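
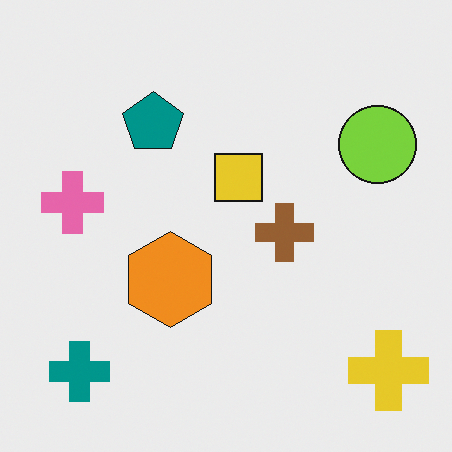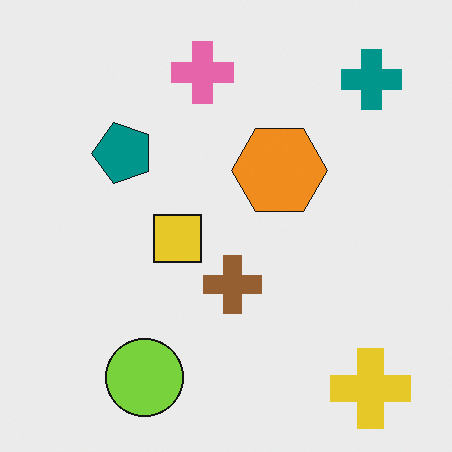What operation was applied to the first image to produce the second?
It was transposed (reflected across the top-left ↔ bottom-right diagonal).

Shapes have swapped their row and column positions — what was in the top-right is now in the bottom-left — a diagonal reflection.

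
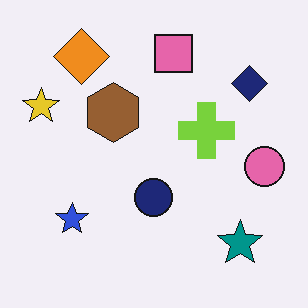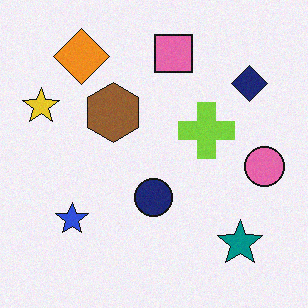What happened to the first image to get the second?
This is the original image degraded with a light layer of grain.

Random speckle covers the whole image, including the flat background.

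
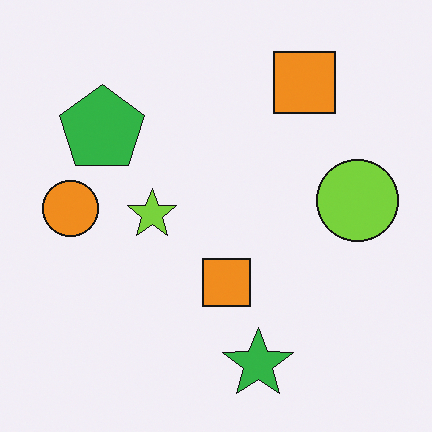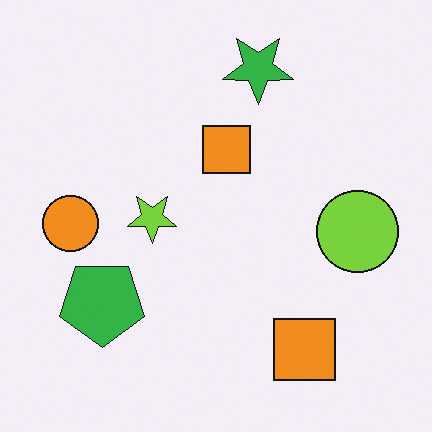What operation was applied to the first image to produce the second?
Flipped vertically (top ↔ bottom).

The green star is in the bottom of the first image and the top of the second — shapes on opposite sides of the horizontal midline have swapped in a mirror flip.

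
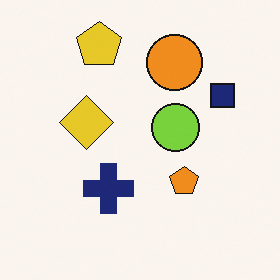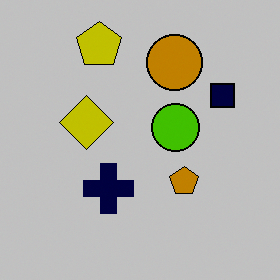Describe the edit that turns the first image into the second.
This is the original image heavily posterized to just a handful of flat colors.

Each flat color has snapped to a coarser quantized level — most visibly, the near-white background has dropped to a flat grey.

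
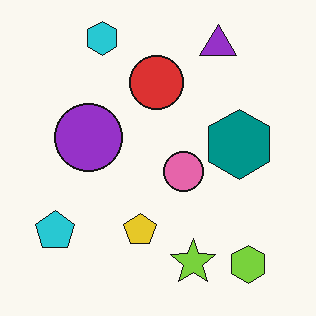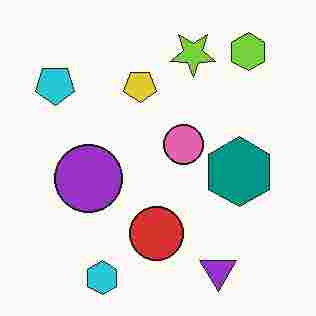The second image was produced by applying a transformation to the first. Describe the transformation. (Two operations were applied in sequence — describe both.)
Flipped vertically (top ↔ bottom), then degraded with heavy JPEG compression.

The cyan hexagon is in the top-left of the first image and the bottom-left of the second — shapes on opposite sides of the horizontal midline have swapped in a mirror flip. Blocky 8×8 compression artifacts appear around shape edges and the flat background shows ringing — characteristic JPEG degradation.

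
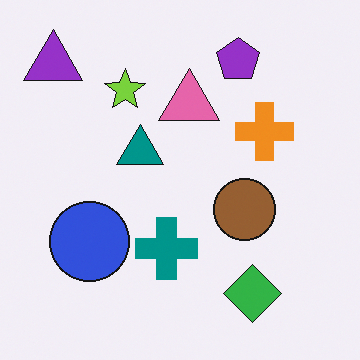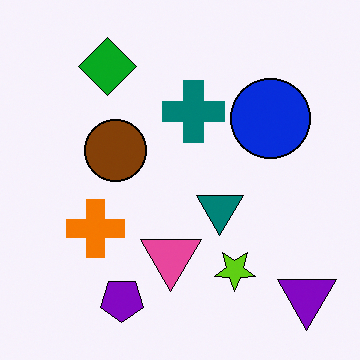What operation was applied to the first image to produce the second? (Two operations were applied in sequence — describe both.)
Given slightly increased contrast, then rotated 180°.

Tones are pushed away from mid-grey across the whole image — a global contrast change. The purple triangle sits in the top-left of the first image and the bottom-right of the second — consistent with a whole-image 180° rotation.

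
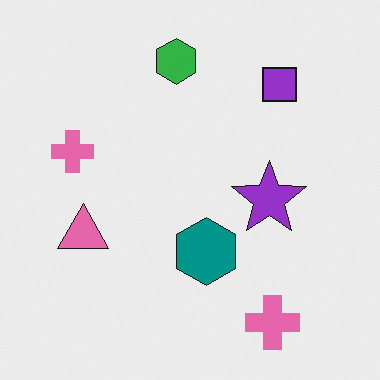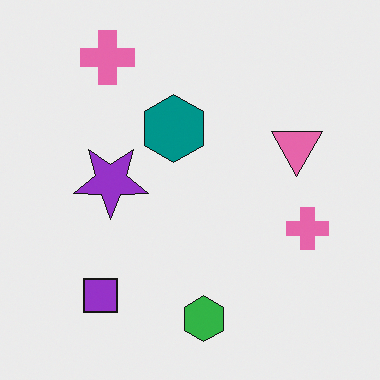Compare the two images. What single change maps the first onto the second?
Rotated 180°.

The purple square sits in the top-right of the first image and the bottom-left of the second — consistent with a whole-image 180° rotation.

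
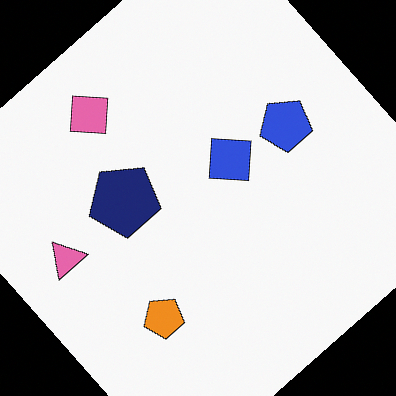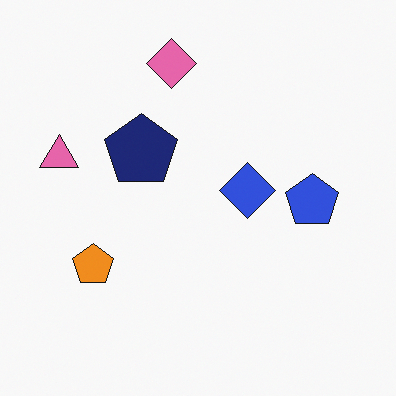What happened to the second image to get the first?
The transformation is: rotated counter-clockwise by a large amount — several tens of degrees.

Every shape is tilted by the same angle and the image corners show triangular fill wedges — a whole-image rotation by a non-right angle.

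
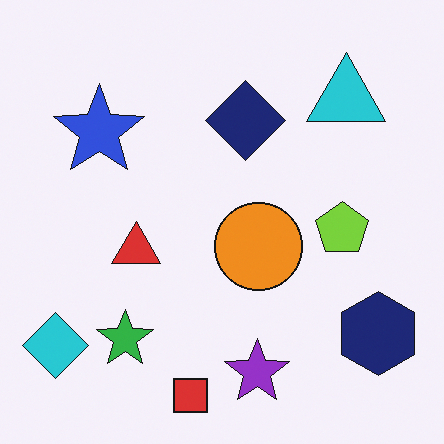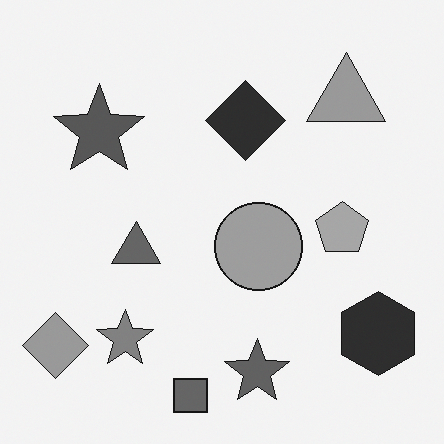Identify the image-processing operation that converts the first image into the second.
This is the original image converted to grayscale.

All color is removed — every shape is now a shade of grey.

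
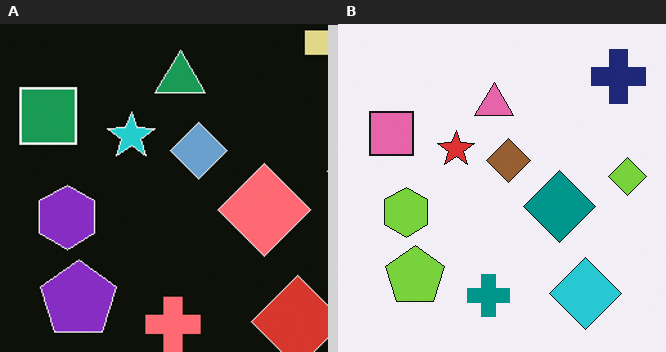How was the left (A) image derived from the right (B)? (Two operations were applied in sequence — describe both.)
It was cropped to a modestly smaller region and rescaled, then color-inverted (negative).

The visible shapes are larger and the field of view is narrower; shapes near the original edges may be partly or wholly outside the frame — a crop-and-rescale. The light background has become dark and every shape's color is its complement — a photographic negative.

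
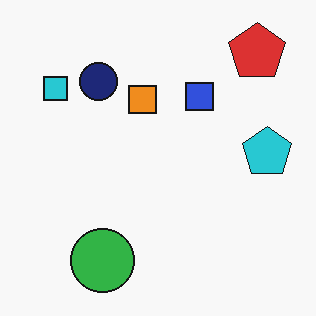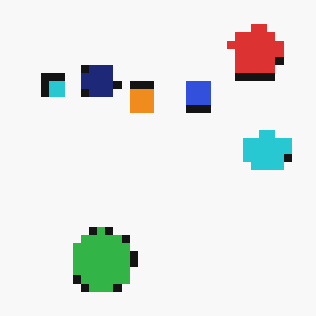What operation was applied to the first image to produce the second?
This is the original image moderately pixelated.

Shapes are reduced to large square blocks; fine edges and outlines are lost — a downscale-then-upscale (mosaic) effect.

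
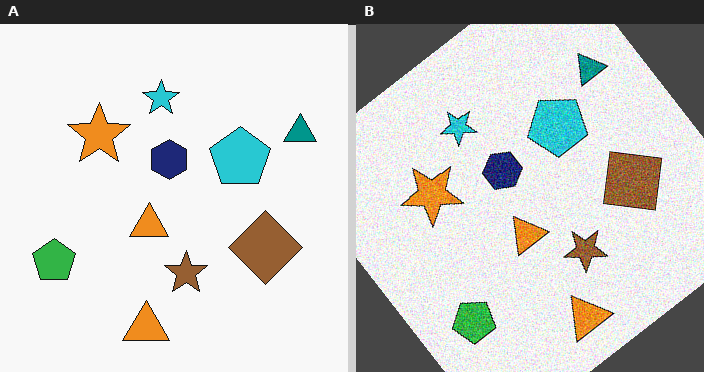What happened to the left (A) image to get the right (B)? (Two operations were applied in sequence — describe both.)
It was degraded with moderate additive noise, then rotated counter-clockwise by a large amount — several tens of degrees.

Random speckle covers the whole image, including the flat background. Every shape is tilted by the same angle and the image corners show triangular fill wedges — a whole-image rotation by a non-right angle.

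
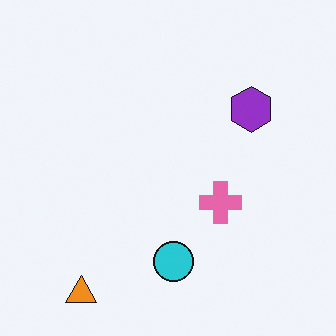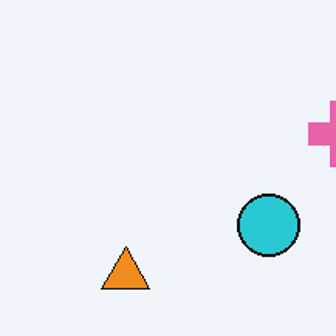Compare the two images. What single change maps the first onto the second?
The second image is the first cropped slightly and scaled back up.

The visible shapes are larger and the field of view is narrower; shapes near the original edges may be partly or wholly outside the frame — a crop-and-rescale.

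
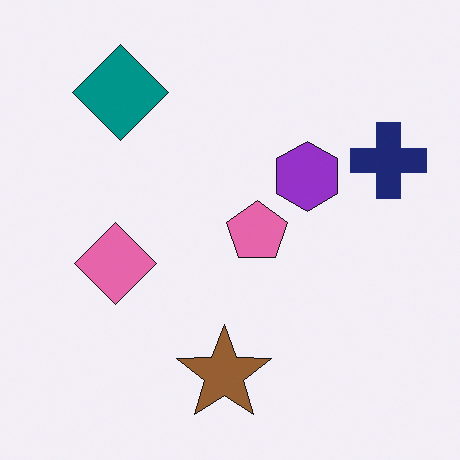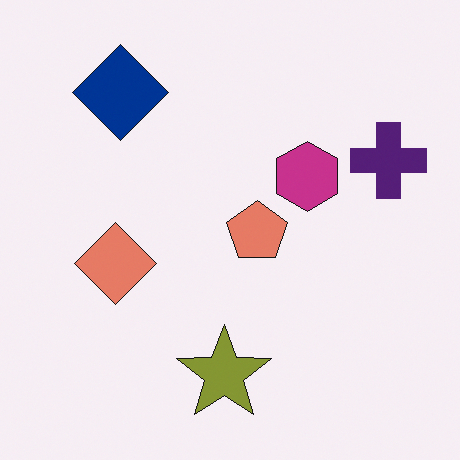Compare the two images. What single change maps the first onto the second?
The image was hue-shifted slightly.

Every shape's color has rotated by the same amount around the hue wheel — a uniform hue shift.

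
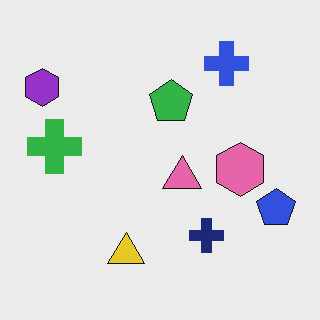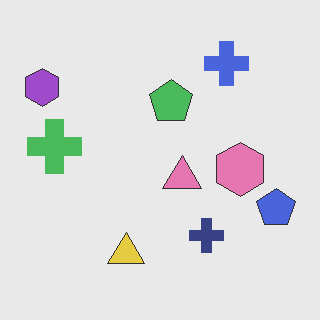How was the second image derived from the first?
Given slightly reduced contrast.

Tones are pushed toward mid-grey across the whole image — a global contrast change.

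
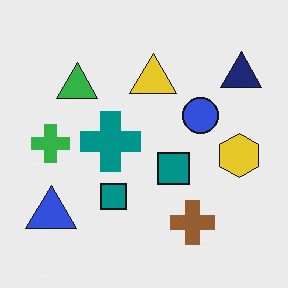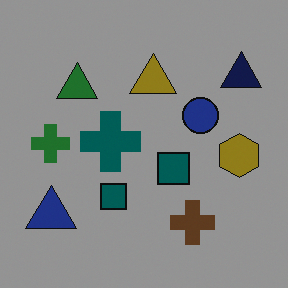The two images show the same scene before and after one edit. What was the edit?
Substantially darkened.

Every pixel — background and shapes alike — is uniformly darkened.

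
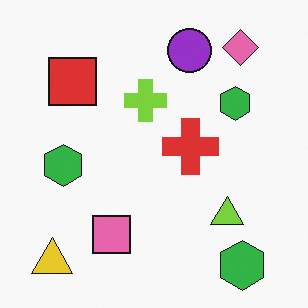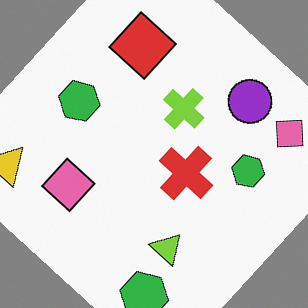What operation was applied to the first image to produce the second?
Rotated clockwise by a large amount — several tens of degrees.

Every shape is tilted by the same angle and the image corners show triangular fill wedges — a whole-image rotation by a non-right angle.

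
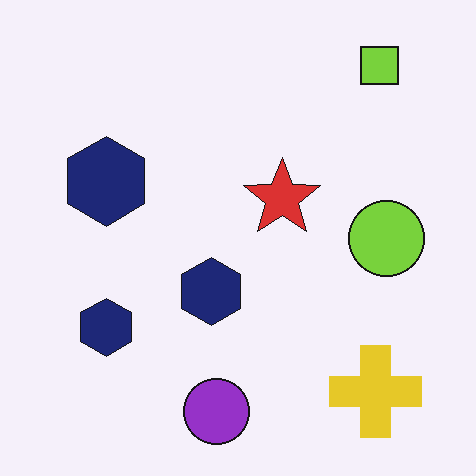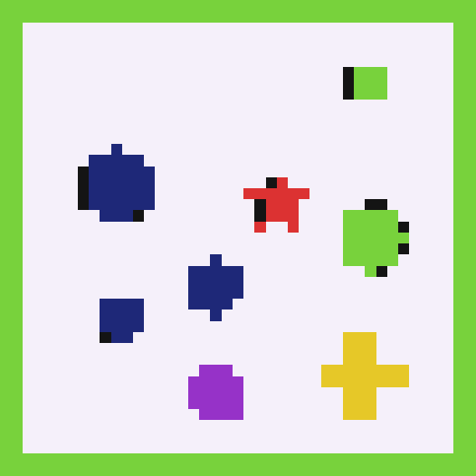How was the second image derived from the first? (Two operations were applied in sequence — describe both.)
The second image is the first coarsely pixelated, then framed with a lime border.

Shapes are reduced to large square blocks; fine edges and outlines are lost — a downscale-then-upscale (mosaic) effect. A solid lime frame runs around the edge of the second image, with the content slightly shrunk inside it.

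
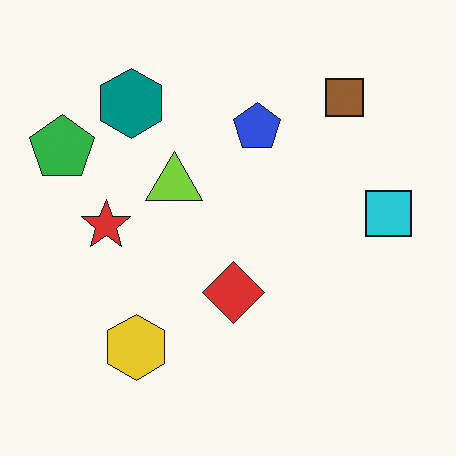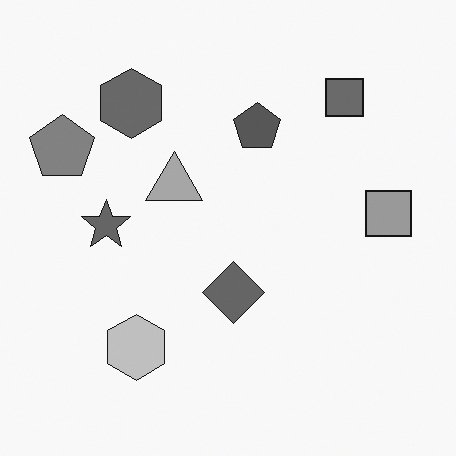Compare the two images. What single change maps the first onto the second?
It was converted to grayscale.

All color is removed — every shape is now a shade of grey.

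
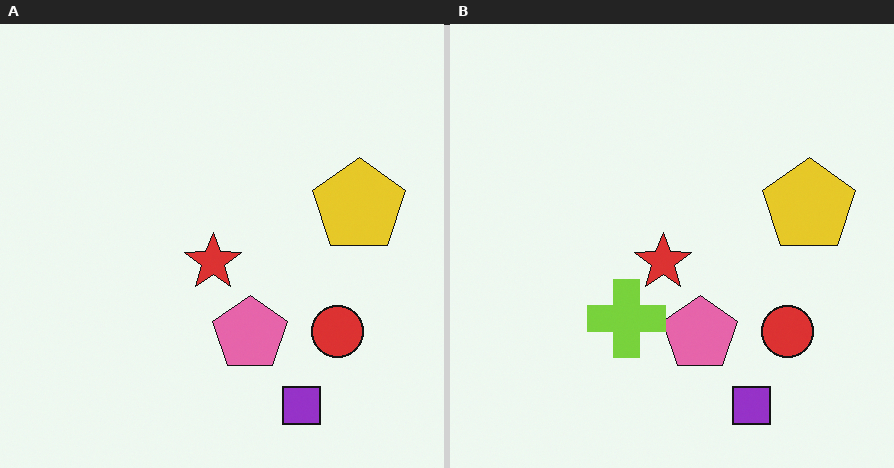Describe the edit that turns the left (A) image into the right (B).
This is the original image overlaid with an additional lime cross.

A lime cross appears in the right (B) image that is absent from the left (A).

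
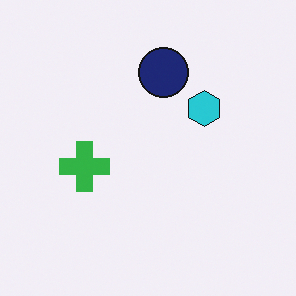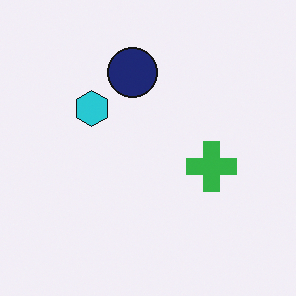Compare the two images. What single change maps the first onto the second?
The transformation is: flipped horizontally (left ↔ right).

The green cross is in the left of the first image and the right of the second — shapes on opposite sides of the vertical midline have swapped in a mirror flip.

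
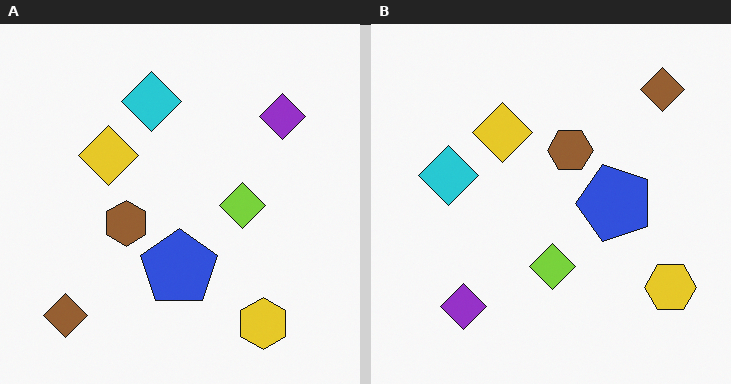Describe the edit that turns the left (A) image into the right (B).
The transformation is: transposed (reflected across the top-left ↔ bottom-right diagonal).

Shapes have swapped their row and column positions — what was in the top-right is now in the bottom-left — a diagonal reflection.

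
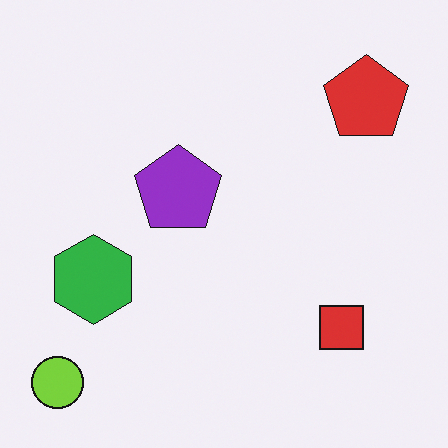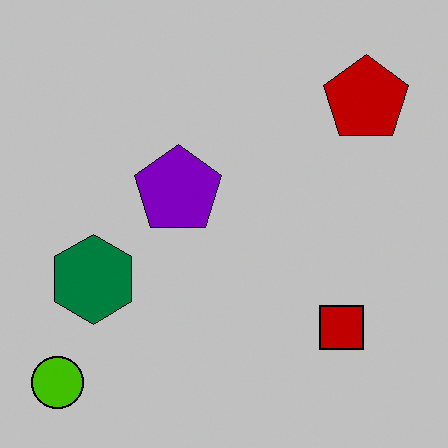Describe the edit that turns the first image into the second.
The image was aggressively posterized.

Each flat color has snapped to a coarser quantized level — most visibly, the near-white background has dropped to a flat grey.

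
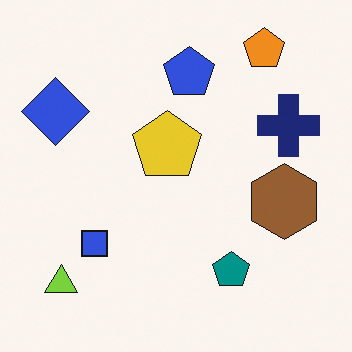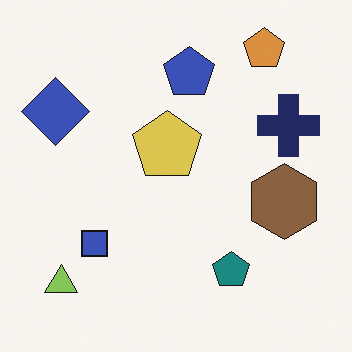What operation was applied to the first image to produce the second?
The second image is the first slightly desaturated.

All colors are more muted and greyish — a global saturation change.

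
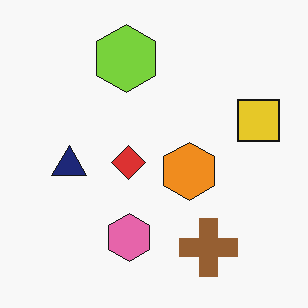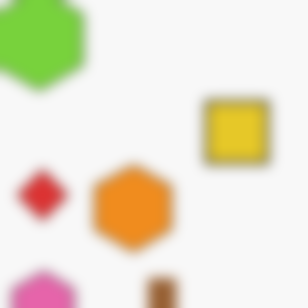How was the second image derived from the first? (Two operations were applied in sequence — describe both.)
This is the original image cropped slightly and scaled back up, then heavily blurred.

The visible shapes are larger and the field of view is narrower; shapes near the original edges may be partly or wholly outside the frame — a crop-and-rescale. Shape edges and outlines are uniformly softened across the whole image.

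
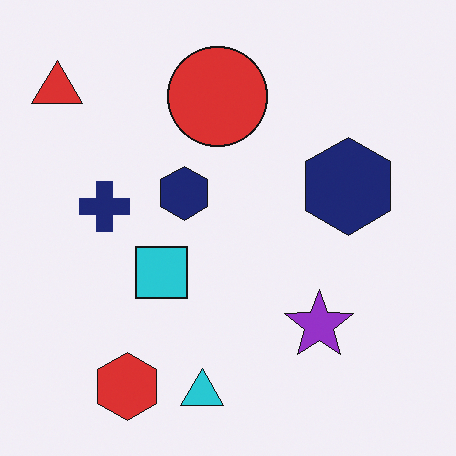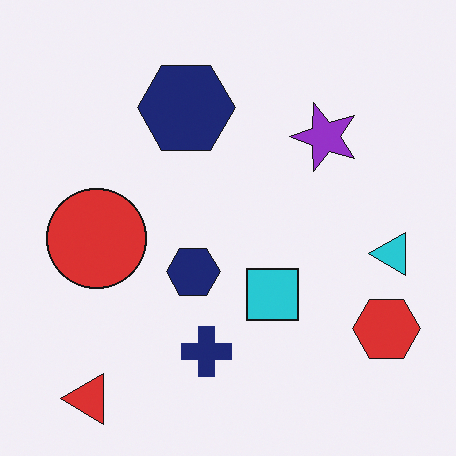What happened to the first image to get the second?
It was rotated 90° counter-clockwise.

The red triangle sits in the top-left of the first image and the bottom-left of the second — consistent with a whole-image 90° counter-clockwise rotation.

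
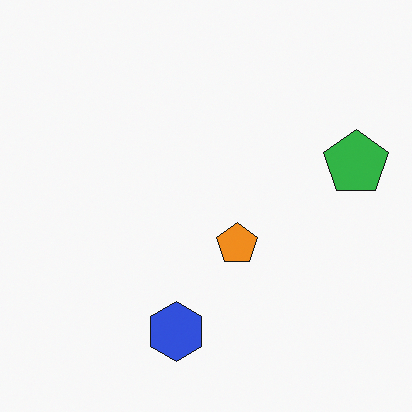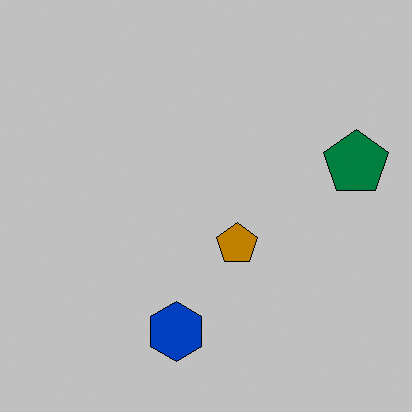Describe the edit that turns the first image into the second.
It was aggressively posterized.

Each flat color has snapped to a coarser quantized level — most visibly, the near-white background has dropped to a flat grey.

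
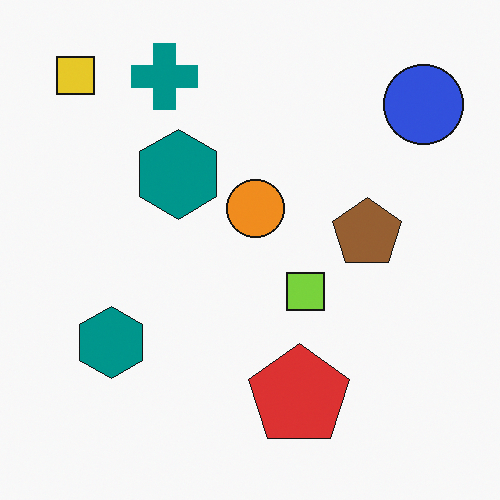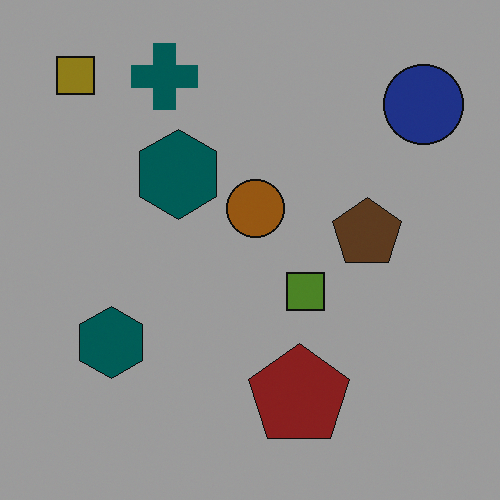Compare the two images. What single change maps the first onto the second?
Noticeably darkened.

Every pixel — background and shapes alike — is uniformly darkened.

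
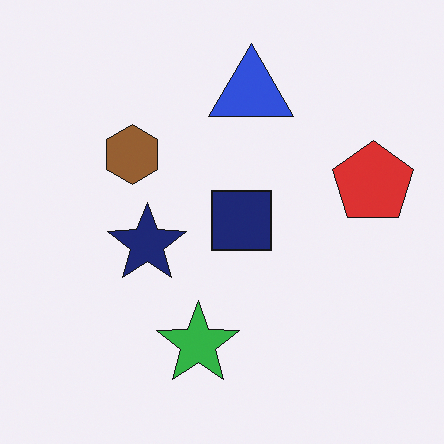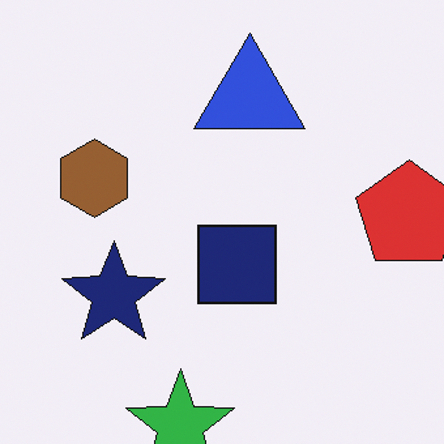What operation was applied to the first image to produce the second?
The transformation is: cropped to a modestly smaller region and rescaled.

The visible shapes are larger and the field of view is narrower; shapes near the original edges may be partly or wholly outside the frame — a crop-and-rescale.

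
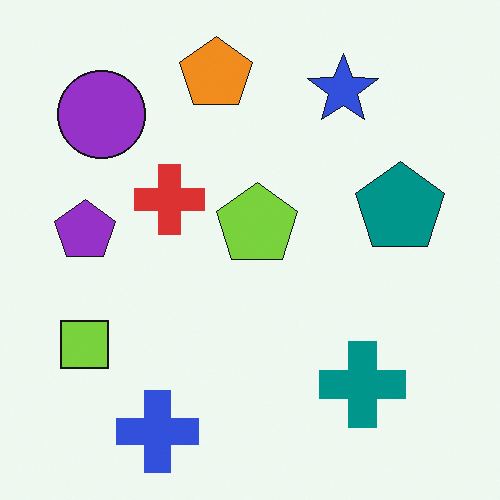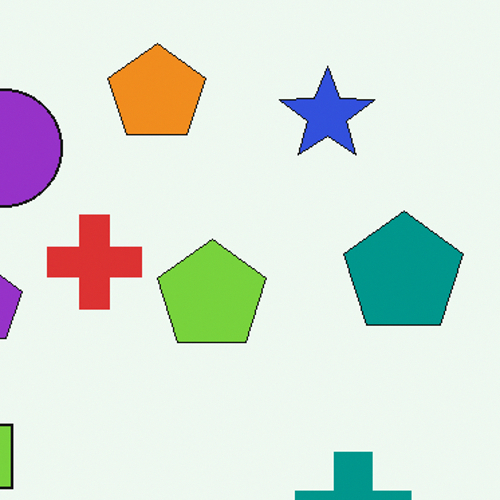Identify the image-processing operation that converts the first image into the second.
It was cropped to a modestly smaller region and rescaled.

The visible shapes are larger and the field of view is narrower; shapes near the original edges may be partly or wholly outside the frame — a crop-and-rescale.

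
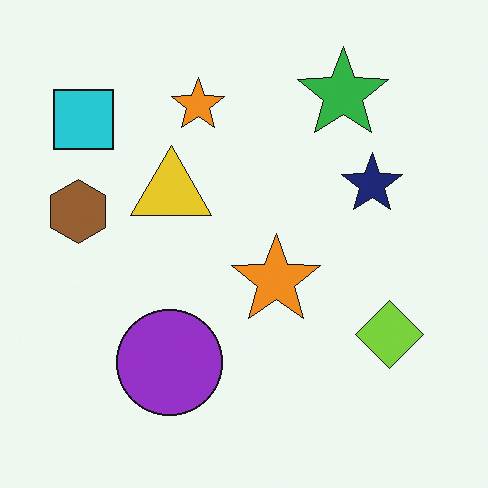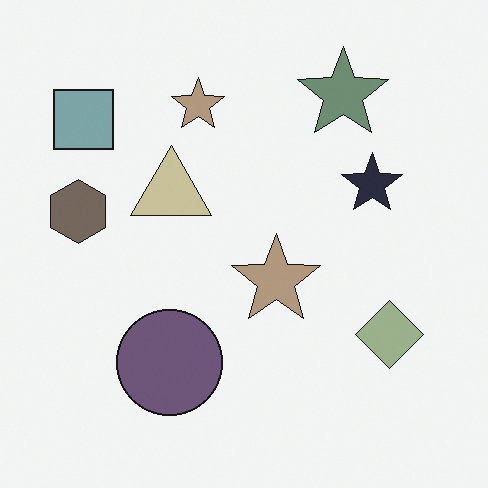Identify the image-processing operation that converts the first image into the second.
It was made much more muted (saturation change).

All colors are more muted and greyish — a global saturation change.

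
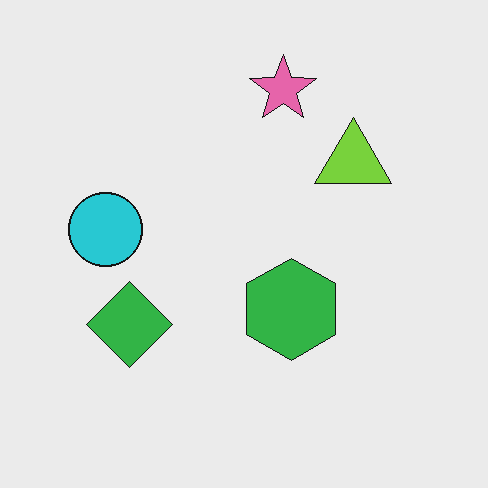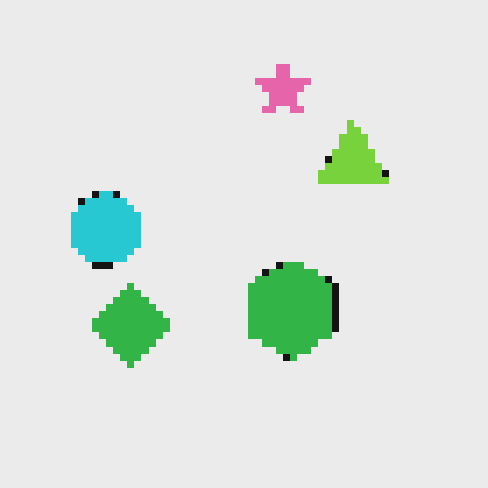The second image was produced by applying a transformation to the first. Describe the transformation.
The transformation is: moderately pixelated.

Shapes are reduced to large square blocks; fine edges and outlines are lost — a downscale-then-upscale (mosaic) effect.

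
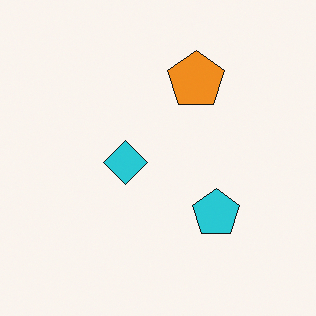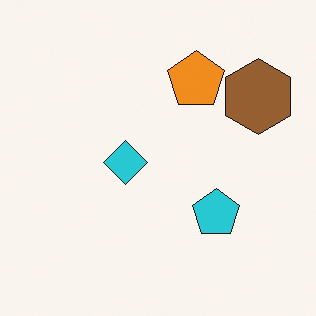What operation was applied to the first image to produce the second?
The image was overlaid with an additional brown hexagon.

A brown hexagon appears in the second image that is absent from the first.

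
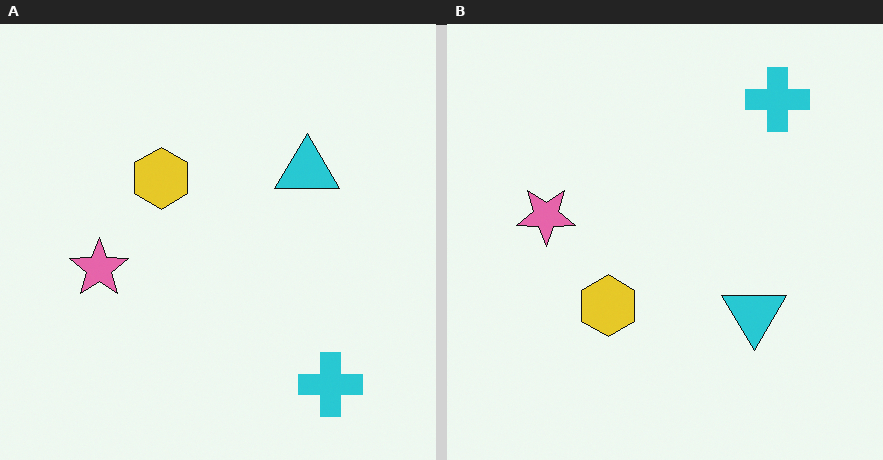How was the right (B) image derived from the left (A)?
It was flipped vertically (top ↔ bottom).

The cyan cross is in the bottom-right of the left (A) image and the top-right of the right (B) — shapes on opposite sides of the horizontal midline have swapped in a mirror flip.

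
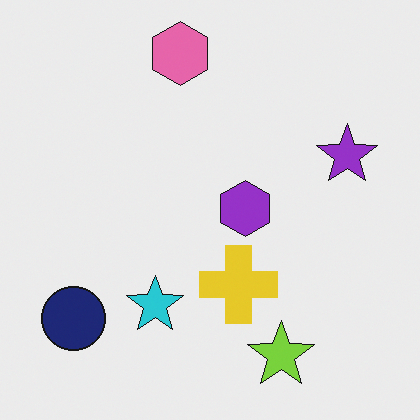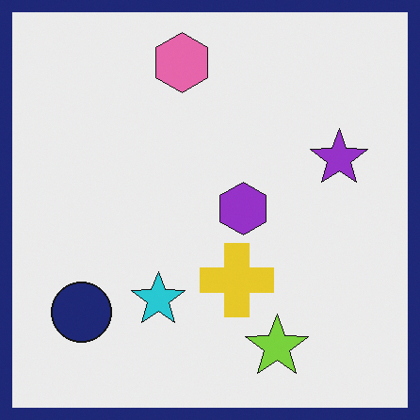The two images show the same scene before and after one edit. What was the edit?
The transformation is: framed with a navy border.

A solid navy frame runs around the edge of the second image, with the content slightly shrunk inside it.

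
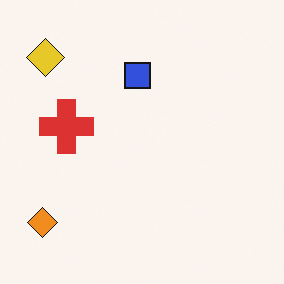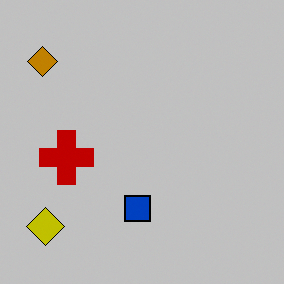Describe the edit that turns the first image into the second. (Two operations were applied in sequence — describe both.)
The transformation is: flipped vertically (top ↔ bottom), then aggressively posterized.

The yellow diamond is in the top-left of the first image and the bottom-left of the second — shapes on opposite sides of the horizontal midline have swapped in a mirror flip. Each flat color has snapped to a coarser quantized level — most visibly, the near-white background has dropped to a flat grey.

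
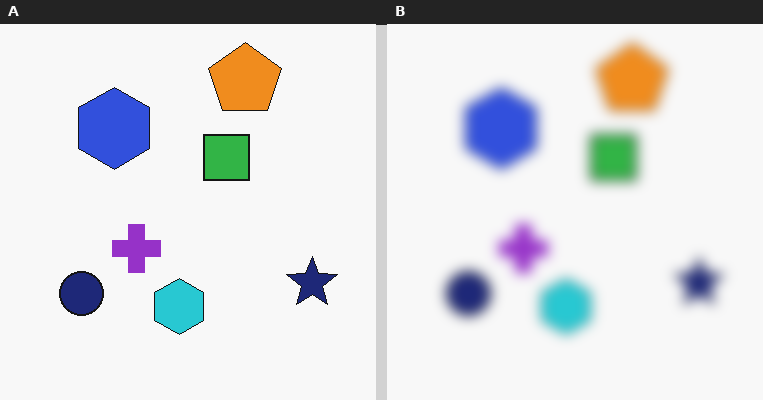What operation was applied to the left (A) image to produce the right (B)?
It was heavily blurred.

Shape edges and outlines are uniformly softened across the whole image.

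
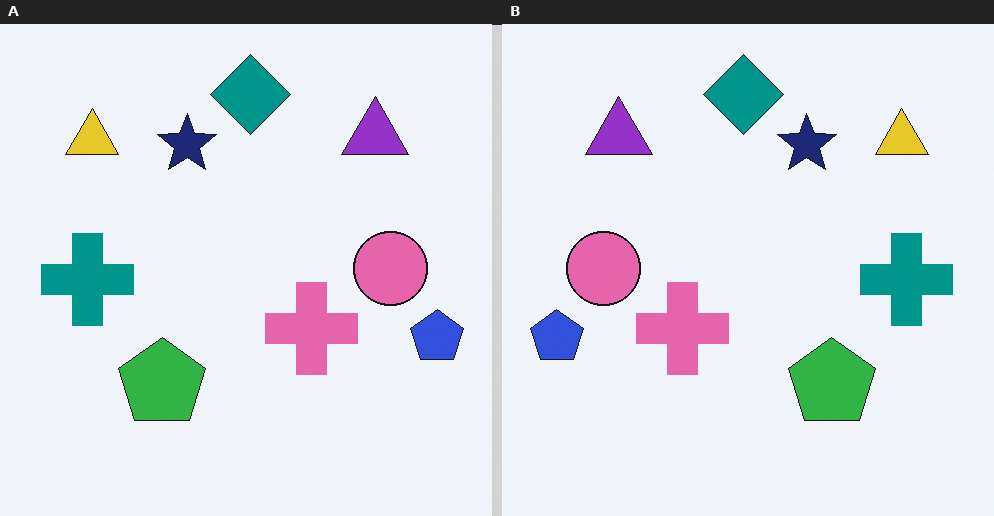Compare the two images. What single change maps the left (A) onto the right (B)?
This is the original image flipped horizontally (left ↔ right).

The blue pentagon is in the right of the left (A) image and the left of the right (B) — shapes on opposite sides of the vertical midline have swapped in a mirror flip.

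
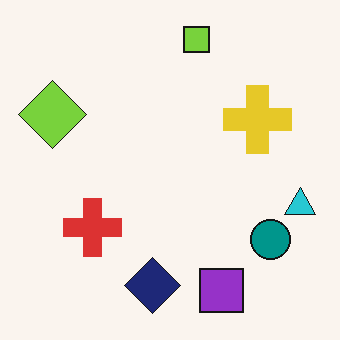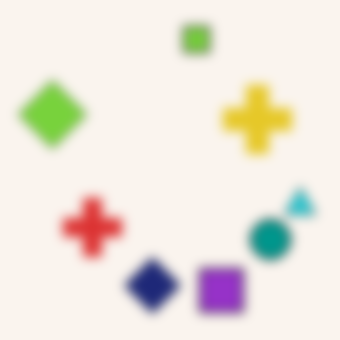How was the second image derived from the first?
This is the original image strongly gaussian-blurred.

Shape edges and outlines are uniformly softened across the whole image.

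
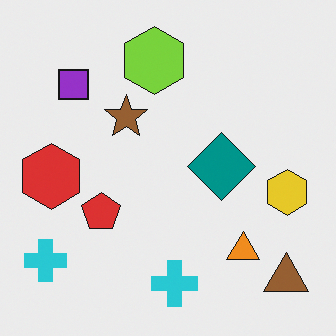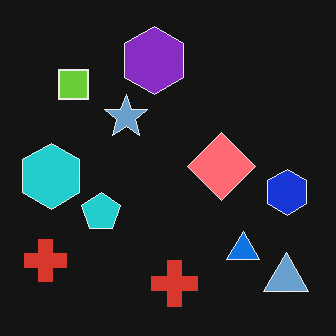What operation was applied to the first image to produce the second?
The second image is the first color-inverted (negative).

The light background has become dark and every shape's color is its complement — a photographic negative.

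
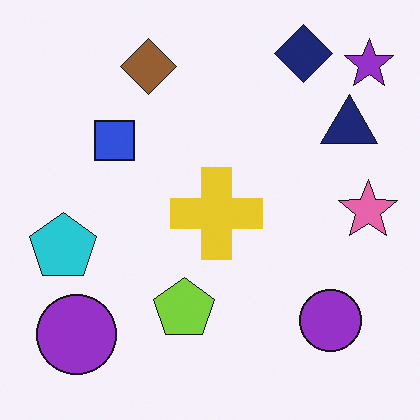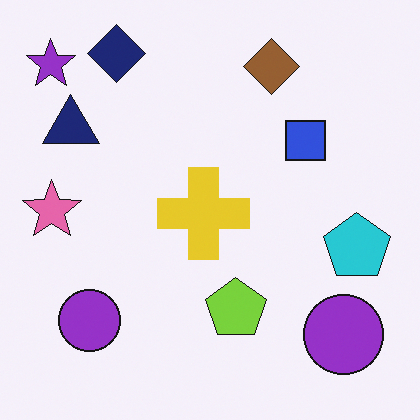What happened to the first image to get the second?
Flipped horizontally (left ↔ right).

The purple star is in the top-right of the first image and the top-left of the second — shapes on opposite sides of the vertical midline have swapped in a mirror flip.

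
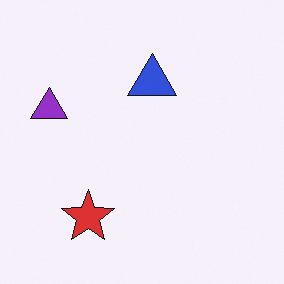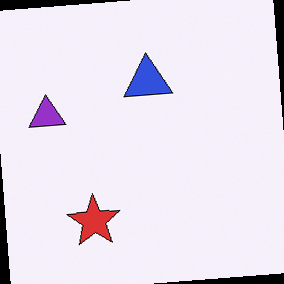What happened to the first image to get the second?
The transformation is: rotated counter-clockwise by a small amount.

Every shape is tilted by the same angle and the image corners show triangular fill wedges — a whole-image rotation by a non-right angle.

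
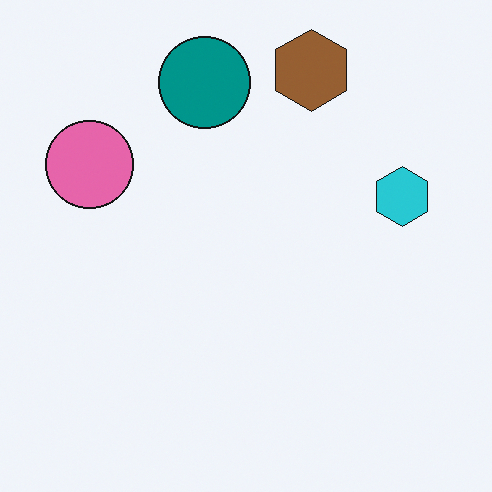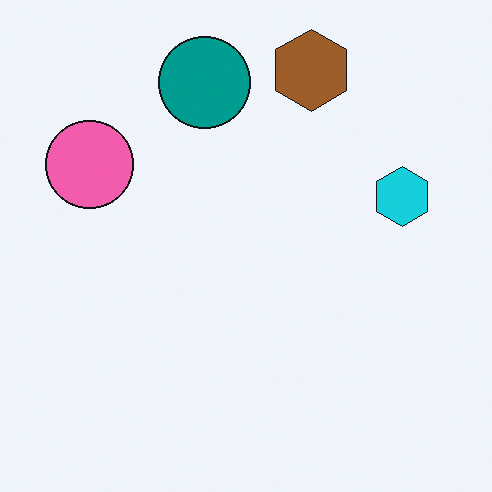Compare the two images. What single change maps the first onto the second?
The image was slightly oversaturated.

All colors are more vivid — a global saturation change.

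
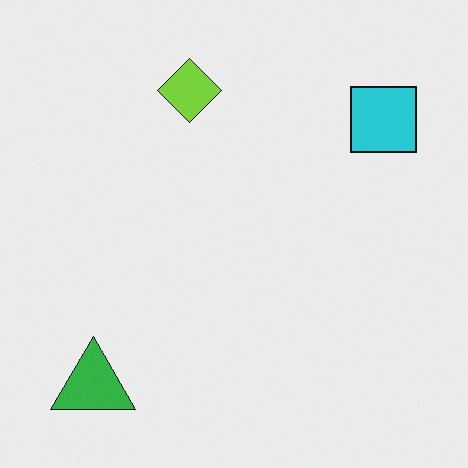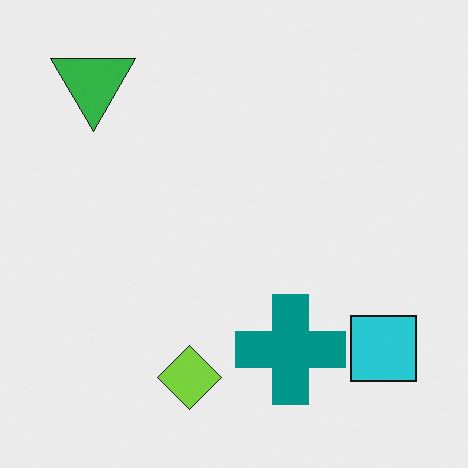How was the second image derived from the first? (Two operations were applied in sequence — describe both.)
The image was flipped vertically (top ↔ bottom), then overlaid with an additional teal cross.

The green triangle is in the bottom-left of the first image and the top-left of the second — shapes on opposite sides of the horizontal midline have swapped in a mirror flip. A teal cross appears in the second image that is absent from the first.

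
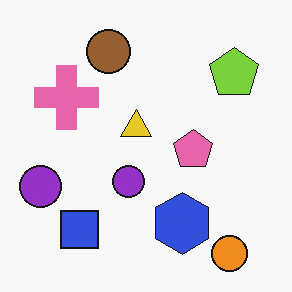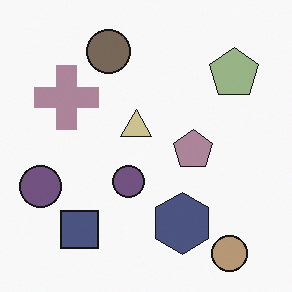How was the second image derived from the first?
It was made much more muted (saturation change).

All colors are more muted and greyish — a global saturation change.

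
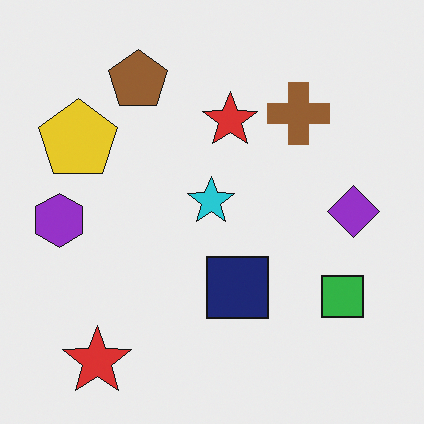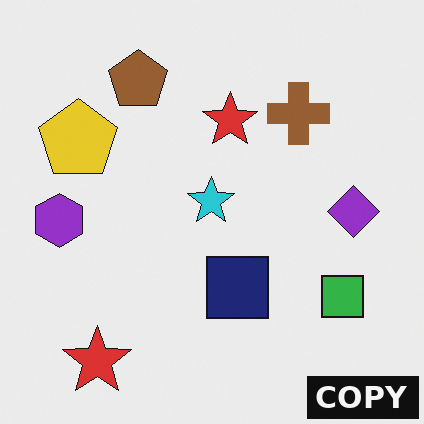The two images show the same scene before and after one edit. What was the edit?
It was watermarked with the text "COPY" in the lower-right corner.

A dark label reading "COPY" appears in the lower-right corner.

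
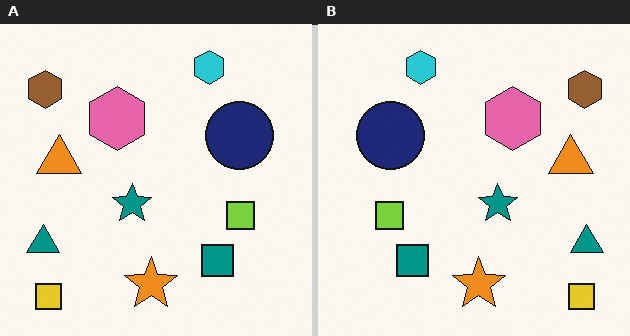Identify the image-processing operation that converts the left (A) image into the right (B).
It was flipped horizontally (left ↔ right).

The teal triangle is in the bottom-left of the left (A) image and the bottom-right of the right (B) — shapes on opposite sides of the vertical midline have swapped in a mirror flip.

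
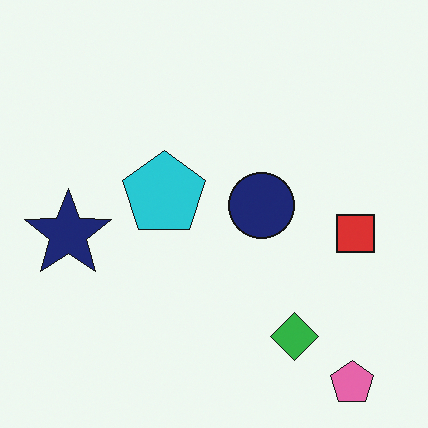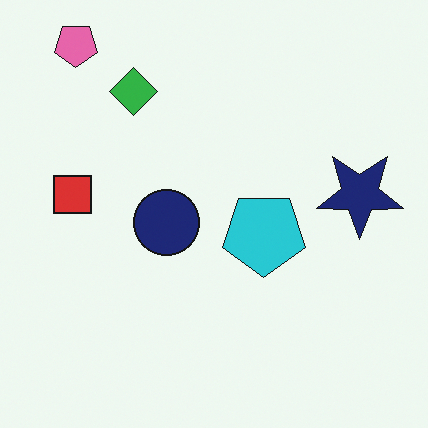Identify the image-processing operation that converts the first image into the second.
Rotated 180°.

The pink pentagon sits in the bottom-right of the first image and the top-left of the second — consistent with a whole-image 180° rotation.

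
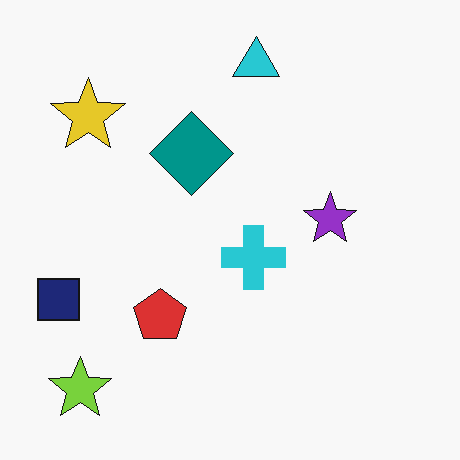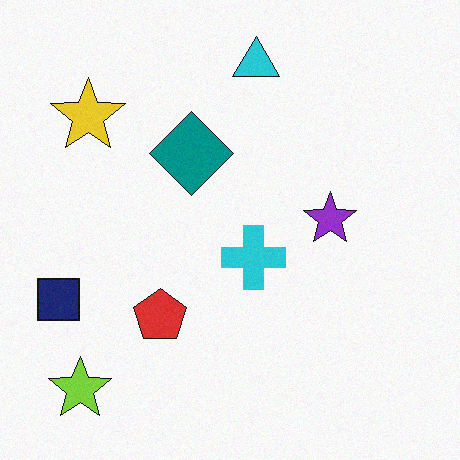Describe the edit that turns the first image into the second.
The image was degraded with light additive noise.

Random speckle covers the whole image, including the flat background.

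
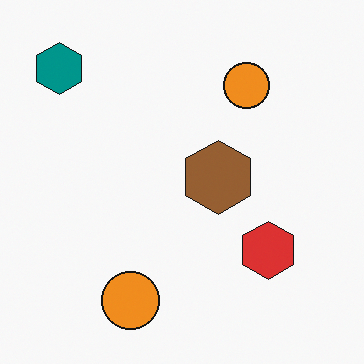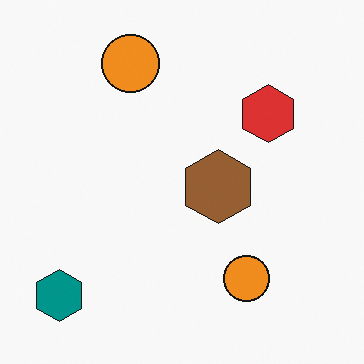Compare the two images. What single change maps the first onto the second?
The image was flipped vertically (top ↔ bottom).

The teal hexagon is in the top-left of the first image and the bottom-left of the second — shapes on opposite sides of the horizontal midline have swapped in a mirror flip.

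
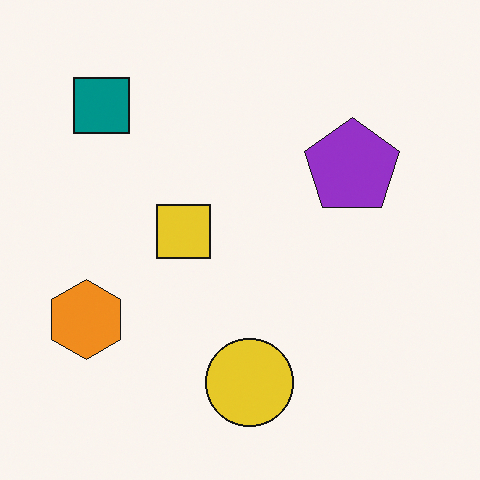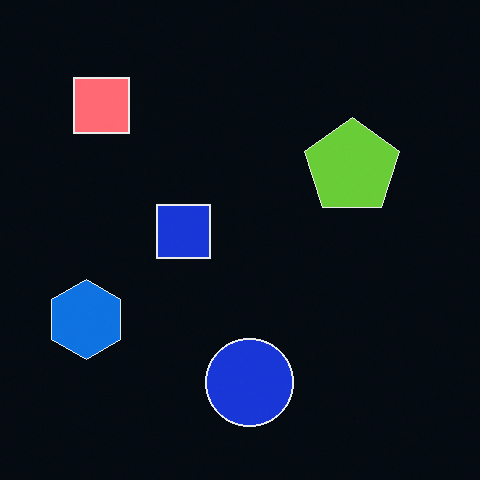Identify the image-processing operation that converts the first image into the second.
The transformation is: color-inverted (negative).

The light background has become dark and every shape's color is its complement — a photographic negative.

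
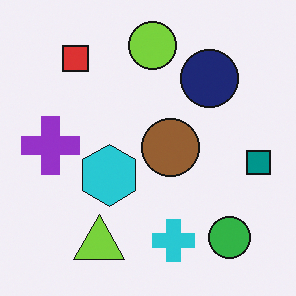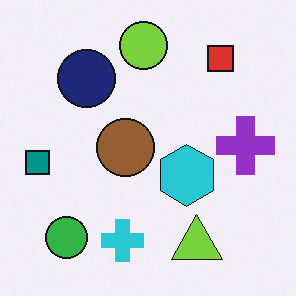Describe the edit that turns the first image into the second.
The second image is the first flipped horizontally (left ↔ right).

The teal square is in the right of the first image and the left of the second — shapes on opposite sides of the vertical midline have swapped in a mirror flip.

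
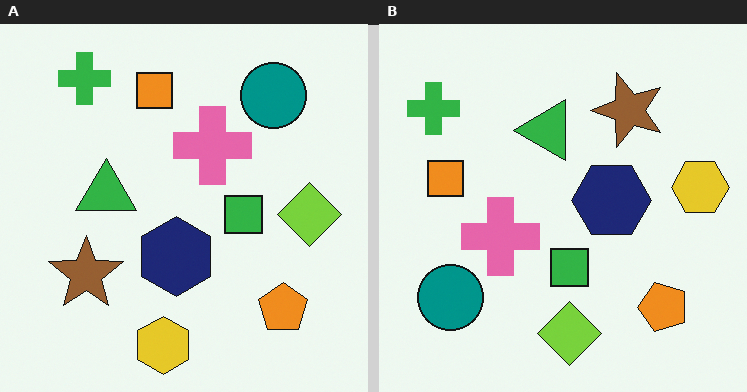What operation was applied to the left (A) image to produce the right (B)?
This is the original image transposed (reflected across the top-left ↔ bottom-right diagonal).

Shapes have swapped their row and column positions — what was in the top-right is now in the bottom-left — a diagonal reflection.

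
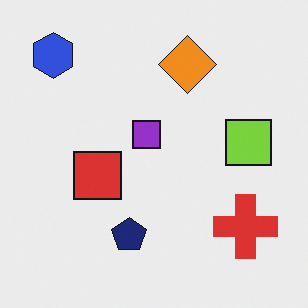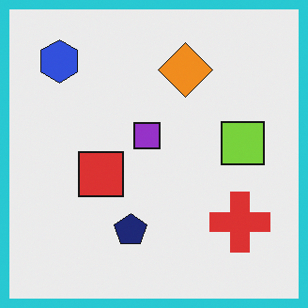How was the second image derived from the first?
Framed with a cyan border.

A solid cyan frame runs around the edge of the second image, with the content slightly shrunk inside it.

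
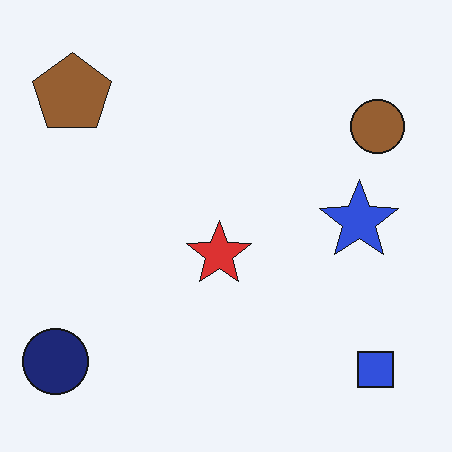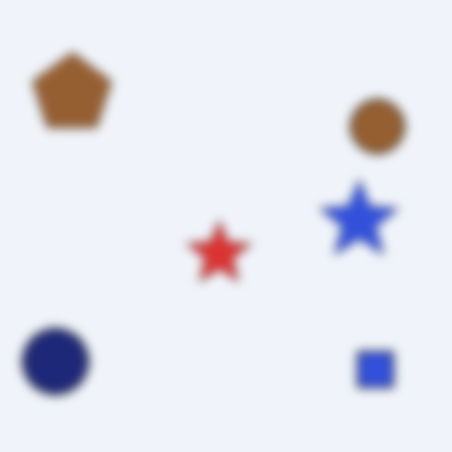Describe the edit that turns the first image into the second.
It was heavily blurred.

Shape edges and outlines are uniformly softened across the whole image.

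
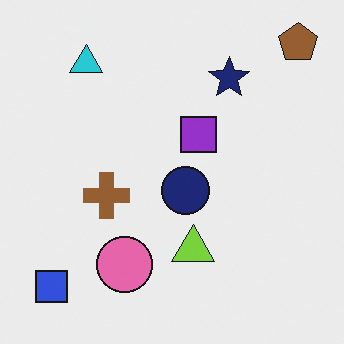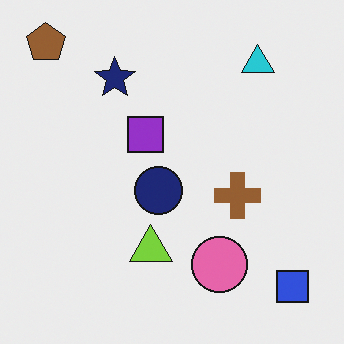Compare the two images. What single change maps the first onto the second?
This is the original image flipped horizontally (left ↔ right).

The brown pentagon is in the top-right of the first image and the top-left of the second — shapes on opposite sides of the vertical midline have swapped in a mirror flip.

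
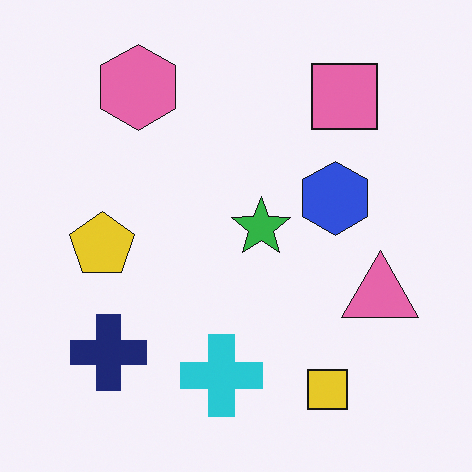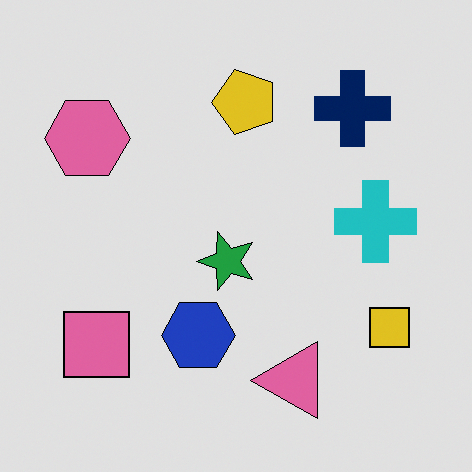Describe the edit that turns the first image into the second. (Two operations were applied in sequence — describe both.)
The transformation is: posterized to a reduced palette, then transposed (reflected across the top-left ↔ bottom-right diagonal).

Each flat color has snapped to a coarser quantized level — most visibly, the near-white background has dropped to a flat grey. Shapes have swapped their row and column positions — what was in the top-right is now in the bottom-left — a diagonal reflection.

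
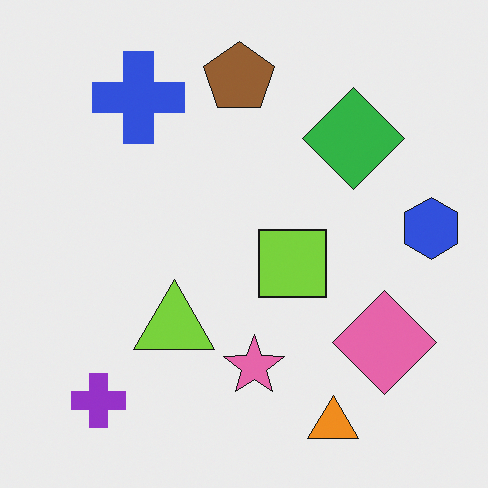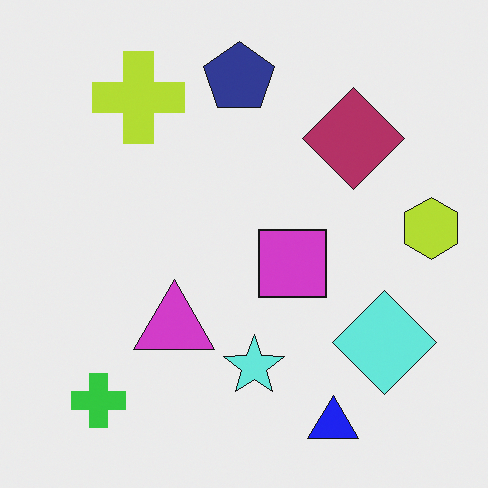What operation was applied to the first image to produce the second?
It was hue-shifted by a large amount.

Every shape's color has rotated by the same amount around the hue wheel — a uniform hue shift.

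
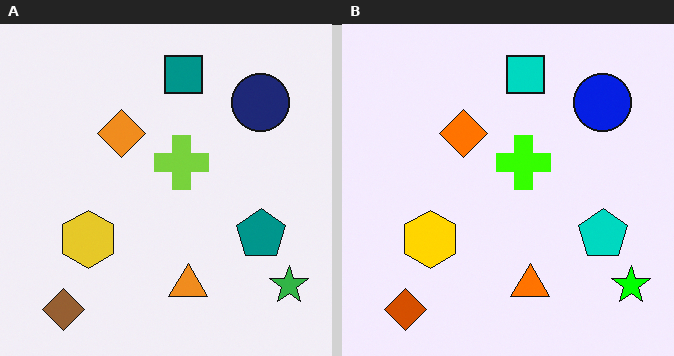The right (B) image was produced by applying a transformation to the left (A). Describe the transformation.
The transformation is: heavily oversaturated.

All colors are more vivid — a global saturation change.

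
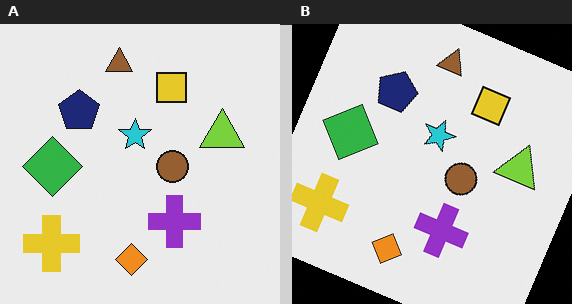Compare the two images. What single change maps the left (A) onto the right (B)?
It was rotated clockwise by a clearly visible amount.

Every shape is tilted by the same angle and the image corners show triangular fill wedges — a whole-image rotation by a non-right angle.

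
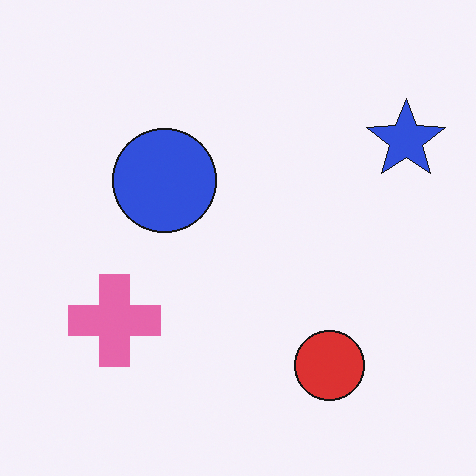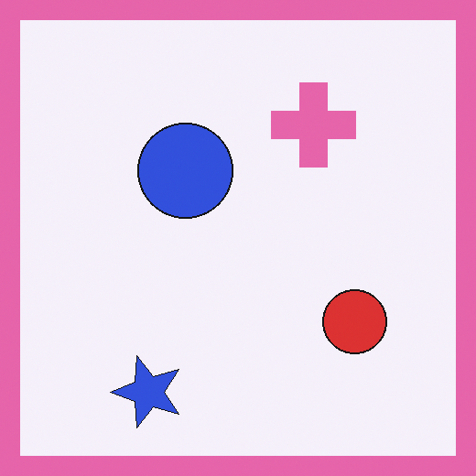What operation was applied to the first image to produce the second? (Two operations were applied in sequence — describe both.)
The image was transposed (reflected across the top-left ↔ bottom-right diagonal), then framed with a pink border.

Shapes have swapped their row and column positions — what was in the top-right is now in the bottom-left — a diagonal reflection. A solid pink frame runs around the edge of the second image, with the content slightly shrunk inside it.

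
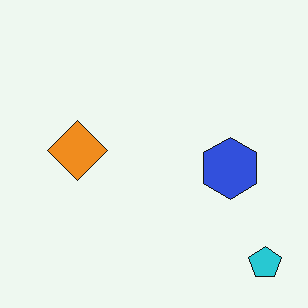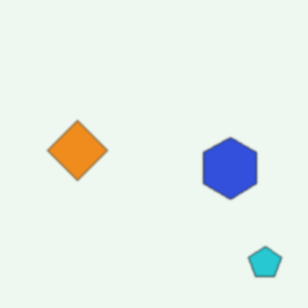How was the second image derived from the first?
This is the original image given a subtle gaussian blur.

Shape edges and outlines are uniformly softened across the whole image.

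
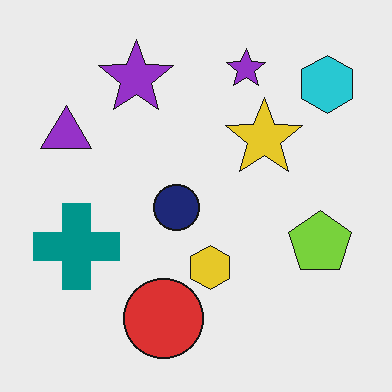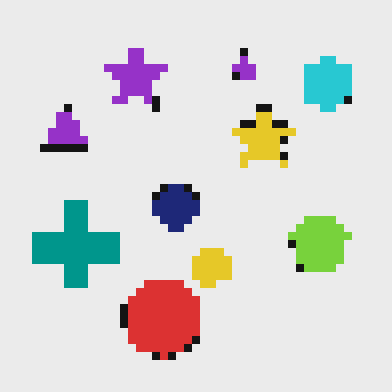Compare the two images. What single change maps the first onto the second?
It was pixelated into visible square blocks.

Shapes are reduced to large square blocks; fine edges and outlines are lost — a downscale-then-upscale (mosaic) effect.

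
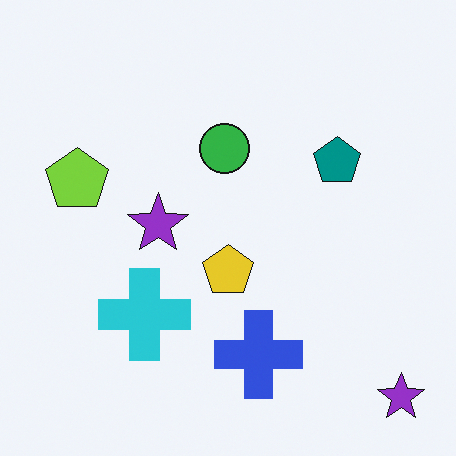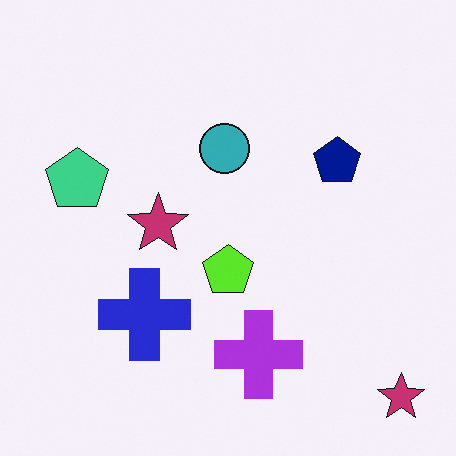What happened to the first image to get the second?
The image was hue-shifted by a small amount.

Every shape's color has rotated by the same amount around the hue wheel — a uniform hue shift.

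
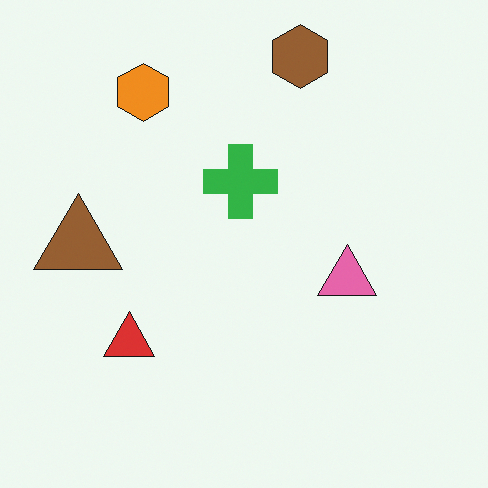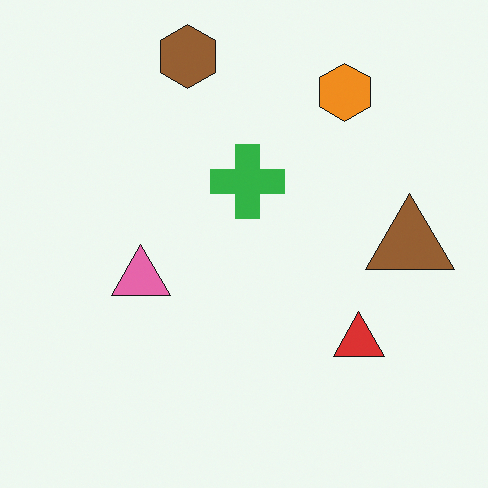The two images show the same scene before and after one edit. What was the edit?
The image was flipped horizontally (left ↔ right).

The brown triangle is in the left of the first image and the right of the second — shapes on opposite sides of the vertical midline have swapped in a mirror flip.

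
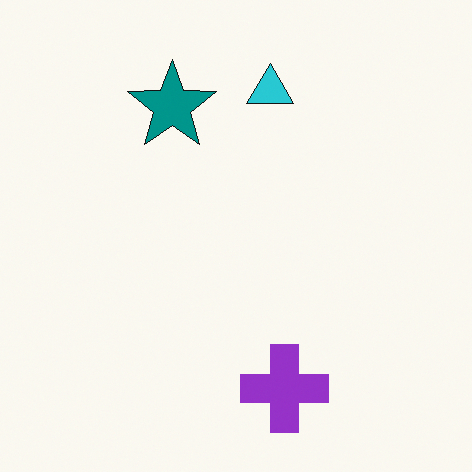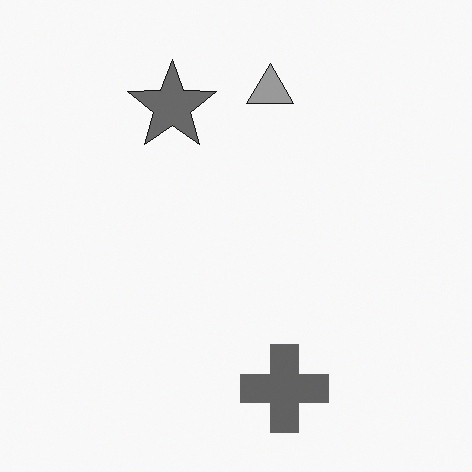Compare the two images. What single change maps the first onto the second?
The transformation is: converted to grayscale.

All color is removed — every shape is now a shade of grey.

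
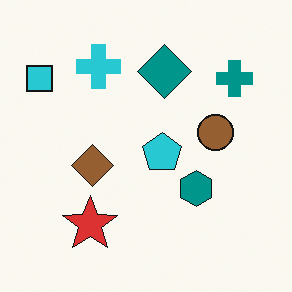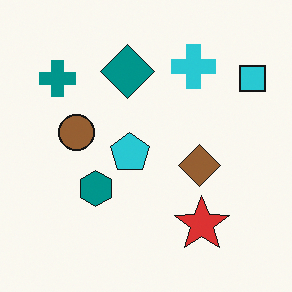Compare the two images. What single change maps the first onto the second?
Flipped horizontally (left ↔ right).

The cyan square is in the top-left of the first image and the top-right of the second — shapes on opposite sides of the vertical midline have swapped in a mirror flip.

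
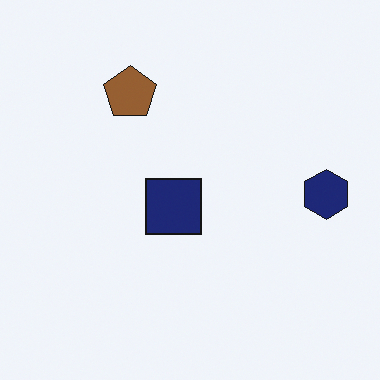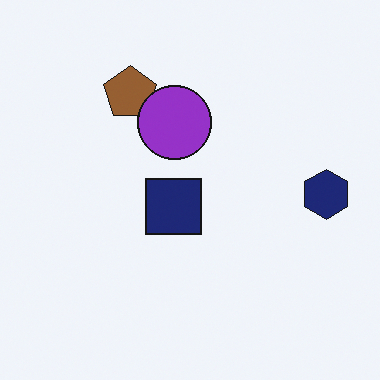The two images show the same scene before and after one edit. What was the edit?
This is the original image overlaid with an additional purple circle.

A purple circle appears in the second image that is absent from the first.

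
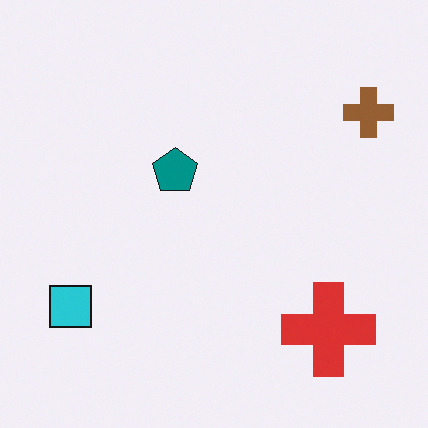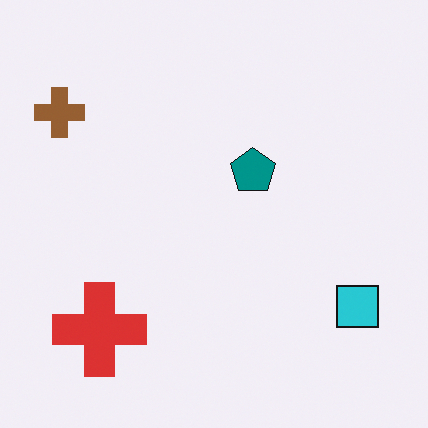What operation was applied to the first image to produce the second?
Flipped horizontally (left ↔ right).

The brown cross is in the top-right of the first image and the top-left of the second — shapes on opposite sides of the vertical midline have swapped in a mirror flip.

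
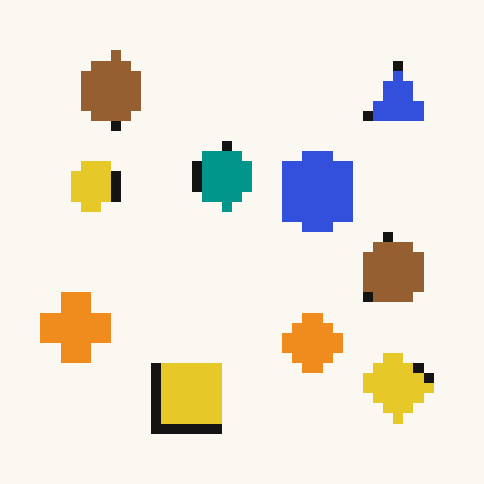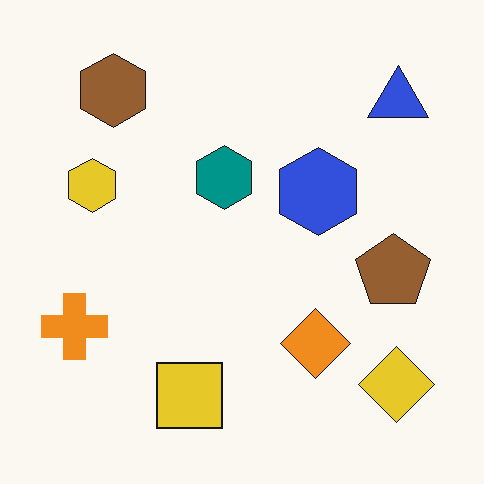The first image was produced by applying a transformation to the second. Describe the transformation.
This is the original image coarsely pixelated.

Shapes are reduced to large square blocks; fine edges and outlines are lost — a downscale-then-upscale (mosaic) effect.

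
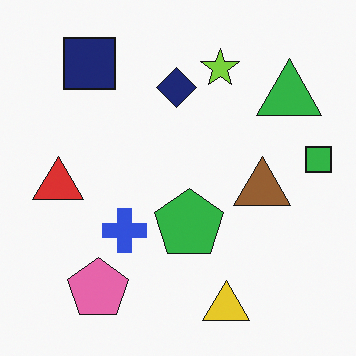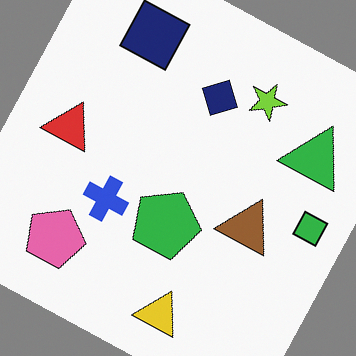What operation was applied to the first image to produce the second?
The second image is the first rotated clockwise by a clearly visible amount.

Every shape is tilted by the same angle and the image corners show triangular fill wedges — a whole-image rotation by a non-right angle.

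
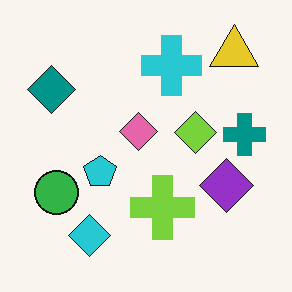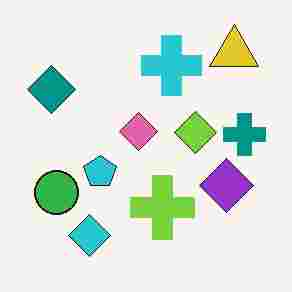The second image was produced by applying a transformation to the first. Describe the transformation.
The transformation is: heavily JPEG-compressed with obvious blocking artifacts.

Blocky 8×8 compression artifacts appear around shape edges and the flat background shows ringing — characteristic JPEG degradation.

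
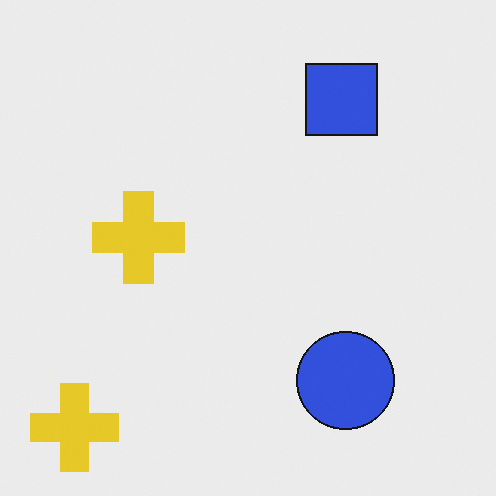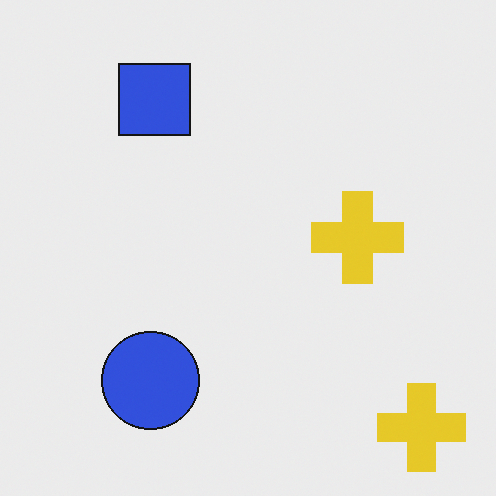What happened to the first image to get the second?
This is the original image flipped horizontally (left ↔ right).

The blue circle is in the bottom-right of the first image and the bottom-left of the second — shapes on opposite sides of the vertical midline have swapped in a mirror flip.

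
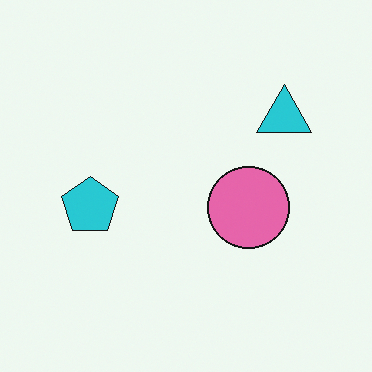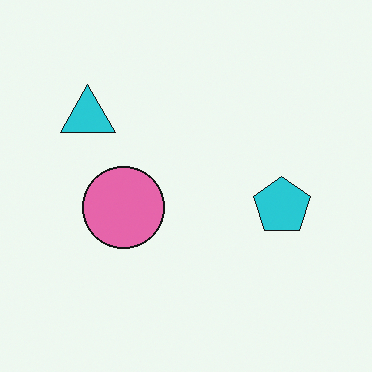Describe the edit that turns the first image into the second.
Flipped horizontally (left ↔ right).

The cyan triangle is in the top-right of the first image and the top-left of the second — shapes on opposite sides of the vertical midline have swapped in a mirror flip.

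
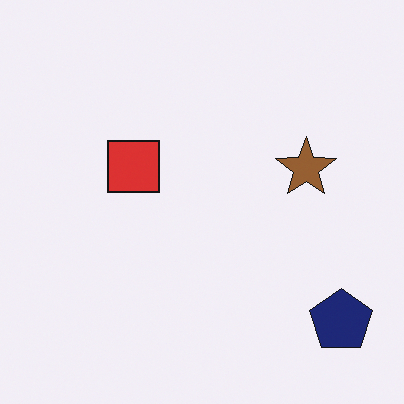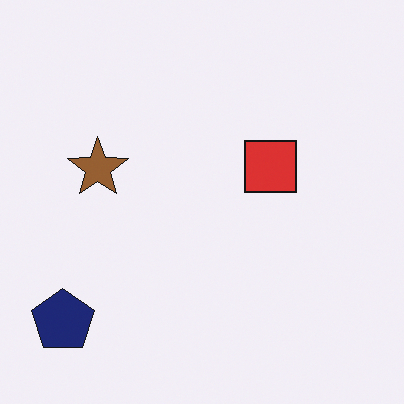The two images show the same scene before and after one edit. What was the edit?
This is the original image flipped horizontally (left ↔ right).

The navy pentagon is in the bottom-right of the first image and the bottom-left of the second — shapes on opposite sides of the vertical midline have swapped in a mirror flip.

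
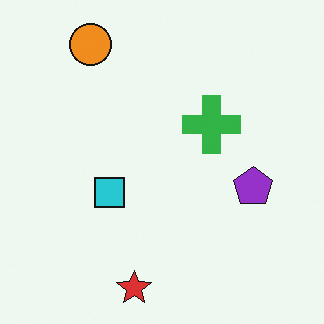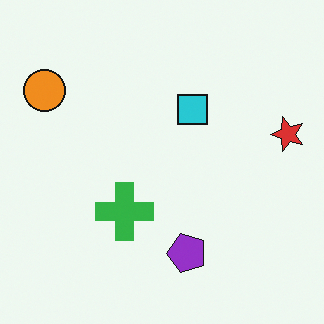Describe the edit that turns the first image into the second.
It was transposed (reflected across the top-left ↔ bottom-right diagonal).

Shapes have swapped their row and column positions — what was in the top-right is now in the bottom-left — a diagonal reflection.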